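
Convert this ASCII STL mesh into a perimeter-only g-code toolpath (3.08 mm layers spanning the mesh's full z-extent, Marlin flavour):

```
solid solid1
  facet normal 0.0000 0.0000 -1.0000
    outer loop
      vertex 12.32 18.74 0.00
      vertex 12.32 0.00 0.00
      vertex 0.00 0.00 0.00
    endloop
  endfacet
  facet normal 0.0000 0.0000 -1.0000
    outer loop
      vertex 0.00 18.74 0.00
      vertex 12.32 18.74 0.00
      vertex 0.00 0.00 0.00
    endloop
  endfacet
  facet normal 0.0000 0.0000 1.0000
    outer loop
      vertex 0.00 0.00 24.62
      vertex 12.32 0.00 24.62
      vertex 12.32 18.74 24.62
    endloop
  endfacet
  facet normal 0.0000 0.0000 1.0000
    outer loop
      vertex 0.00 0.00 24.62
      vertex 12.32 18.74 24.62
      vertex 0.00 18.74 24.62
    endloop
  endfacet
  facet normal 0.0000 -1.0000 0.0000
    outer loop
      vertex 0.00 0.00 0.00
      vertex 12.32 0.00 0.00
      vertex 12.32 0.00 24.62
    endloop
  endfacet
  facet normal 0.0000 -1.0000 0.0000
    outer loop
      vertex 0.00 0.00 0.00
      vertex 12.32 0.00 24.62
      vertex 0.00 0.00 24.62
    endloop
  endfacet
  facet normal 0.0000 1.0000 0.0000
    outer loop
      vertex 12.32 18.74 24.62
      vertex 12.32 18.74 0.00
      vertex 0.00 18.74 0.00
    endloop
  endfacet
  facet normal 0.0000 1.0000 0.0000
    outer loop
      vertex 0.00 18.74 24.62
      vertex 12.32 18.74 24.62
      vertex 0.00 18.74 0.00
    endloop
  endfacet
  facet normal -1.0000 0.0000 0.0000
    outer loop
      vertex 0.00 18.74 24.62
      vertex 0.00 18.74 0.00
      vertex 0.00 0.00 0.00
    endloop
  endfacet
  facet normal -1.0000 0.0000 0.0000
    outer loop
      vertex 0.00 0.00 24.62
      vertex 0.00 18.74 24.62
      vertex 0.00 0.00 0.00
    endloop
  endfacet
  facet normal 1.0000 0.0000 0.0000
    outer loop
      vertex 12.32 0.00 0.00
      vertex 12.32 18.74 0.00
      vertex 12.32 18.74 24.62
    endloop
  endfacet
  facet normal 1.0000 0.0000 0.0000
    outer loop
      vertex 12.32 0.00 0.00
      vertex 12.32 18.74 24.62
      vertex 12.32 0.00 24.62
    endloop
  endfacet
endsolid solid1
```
; perimeter-only toolpath
G21 ; units = mm
G90 ; absolute positioning
G28 ; home
; layer 1
G0 Z3.08
G0 X0.00 Y0.00
G1 X12.32 Y0.00
G1 X12.32 Y18.74
G1 X0.00 Y18.74
G1 X0.00 Y0.00
; layer 2
G0 Z6.16
G0 X0.00 Y0.00
G1 X12.32 Y0.00
G1 X12.32 Y18.74
G1 X0.00 Y18.74
G1 X0.00 Y0.00
; layer 3
G0 Z9.23
G0 X0.00 Y0.00
G1 X12.32 Y0.00
G1 X12.32 Y18.74
G1 X0.00 Y18.74
G1 X0.00 Y0.00
; layer 4
G0 Z12.31
G0 X0.00 Y0.00
G1 X12.32 Y0.00
G1 X12.32 Y18.74
G1 X0.00 Y18.74
G1 X0.00 Y0.00
; layer 5
G0 Z15.39
G0 X0.00 Y0.00
G1 X12.32 Y0.00
G1 X12.32 Y18.74
G1 X0.00 Y18.74
G1 X0.00 Y0.00
; layer 6
G0 Z18.46
G0 X0.00 Y0.00
G1 X12.32 Y0.00
G1 X12.32 Y18.74
G1 X0.00 Y18.74
G1 X0.00 Y0.00
; layer 7
G0 Z21.54
G0 X0.00 Y0.00
G1 X12.32 Y0.00
G1 X12.32 Y18.74
G1 X0.00 Y18.74
G1 X0.00 Y0.00
; layer 8
G0 Z24.62
G0 X0.00 Y0.00
G1 X12.32 Y0.00
G1 X12.32 Y18.74
G1 X0.00 Y18.74
G1 X0.00 Y0.00
M2 ; end

The solid is a rectangular box, roughly 12.3 × 18.7 mm footprint and 24.6 mm tall. Slicing at Δz = 3.08 mm — 8 equal slices spanning the solid's height, so layer i sits at z = i·h/8 — gives 8 non-empty perimeters. Each is a 4-segment closed polygon; G0 lifts to the layer z and rapids to the start vertex, then G1 traces the edges.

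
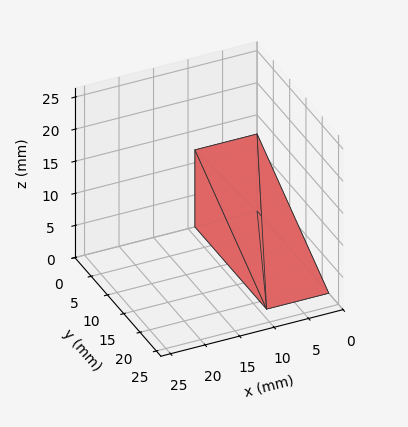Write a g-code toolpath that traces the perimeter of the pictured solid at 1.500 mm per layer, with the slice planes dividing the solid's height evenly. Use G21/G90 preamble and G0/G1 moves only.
Reading the render: the shape is a wedge (ramp): 9 × 22 mm base, rising to 12 mm along the y=0 edge and sloping linearly to z=0 at y=22 (dimensions read to the nearest mm from the axis ticks). For the g-code, the solid's height is divided into equal slices at the stated Δz and each level perimeter traced with G1 moves after a G0 lift.

; perimeter-only toolpath
G21 ; units = mm
G90 ; absolute positioning
G28 ; home
; layer 1
G0 Z1.500
G0 X0.000 Y0.000
G1 X9.000 Y0.000
G1 X9.000 Y19.250
G1 X0.000 Y19.250
G1 X0.000 Y0.000
; layer 2
G0 Z3.000
G0 X0.000 Y0.000
G1 X9.000 Y0.000
G1 X9.000 Y16.500
G1 X0.000 Y16.500
G1 X0.000 Y0.000
; layer 3
G0 Z4.500
G0 X0.000 Y0.000
G1 X9.000 Y0.000
G1 X9.000 Y13.750
G1 X0.000 Y13.750
G1 X0.000 Y0.000
; layer 4
G0 Z6.000
G0 X0.000 Y0.000
G1 X9.000 Y0.000
G1 X9.000 Y11.000
G1 X0.000 Y11.000
G1 X0.000 Y0.000
; layer 5
G0 Z7.500
G0 X0.000 Y0.000
G1 X9.000 Y0.000
G1 X9.000 Y8.250
G1 X0.000 Y8.250
G1 X0.000 Y0.000
; layer 6
G0 Z9.000
G0 X0.000 Y0.000
G1 X9.000 Y0.000
G1 X9.000 Y5.500
G1 X0.000 Y5.500
G1 X0.000 Y0.000
; layer 7
G0 Z10.500
G0 X0.000 Y0.000
G1 X9.000 Y0.000
G1 X9.000 Y2.750
G1 X0.000 Y2.750
G1 X0.000 Y0.000
M2 ; end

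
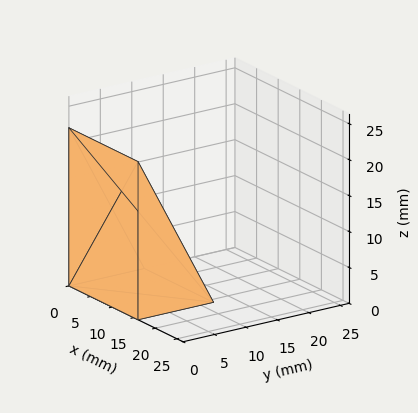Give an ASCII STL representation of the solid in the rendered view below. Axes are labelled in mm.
Reading the render: the shape is a wedge (ramp): 16 × 12 mm base, rising to 22 mm along the y=0 edge and sloping linearly to z=0 at y=12 (dimensions read to the nearest mm from the axis ticks). For the STL, each face is triangulated and given an outward normal.

solid part
  facet normal 0.0000 0.0000 -1.0000
    outer loop
      vertex 16.00 12.00 0.00
      vertex 16.00 0.00 0.00
      vertex 0.00 0.00 0.00
    endloop
  endfacet
  facet normal 0.0000 0.0000 -1.0000
    outer loop
      vertex 0.00 12.00 0.00
      vertex 16.00 12.00 0.00
      vertex 0.00 0.00 0.00
    endloop
  endfacet
  facet normal 0.0000 -1.0000 0.0000
    outer loop
      vertex 0.00 0.00 0.00
      vertex 16.00 0.00 0.00
      vertex 16.00 0.00 22.00
    endloop
  endfacet
  facet normal 0.0000 -1.0000 0.0000
    outer loop
      vertex 0.00 0.00 0.00
      vertex 16.00 0.00 22.00
      vertex 0.00 0.00 22.00
    endloop
  endfacet
  facet normal 0.0000 0.8779 0.4789
    outer loop
      vertex 0.00 0.00 22.00
      vertex 16.00 0.00 22.00
      vertex 16.00 12.00 0.00
    endloop
  endfacet
  facet normal 0.0000 0.8779 0.4789
    outer loop
      vertex 0.00 0.00 22.00
      vertex 16.00 12.00 0.00
      vertex 0.00 12.00 0.00
    endloop
  endfacet
  facet normal -1.0000 0.0000 0.0000
    outer loop
      vertex 0.00 0.00 22.00
      vertex 0.00 12.00 0.00
      vertex 0.00 0.00 0.00
    endloop
  endfacet
  facet normal 1.0000 0.0000 0.0000
    outer loop
      vertex 16.00 0.00 0.00
      vertex 16.00 12.00 0.00
      vertex 16.00 0.00 22.00
    endloop
  endfacet
endsolid part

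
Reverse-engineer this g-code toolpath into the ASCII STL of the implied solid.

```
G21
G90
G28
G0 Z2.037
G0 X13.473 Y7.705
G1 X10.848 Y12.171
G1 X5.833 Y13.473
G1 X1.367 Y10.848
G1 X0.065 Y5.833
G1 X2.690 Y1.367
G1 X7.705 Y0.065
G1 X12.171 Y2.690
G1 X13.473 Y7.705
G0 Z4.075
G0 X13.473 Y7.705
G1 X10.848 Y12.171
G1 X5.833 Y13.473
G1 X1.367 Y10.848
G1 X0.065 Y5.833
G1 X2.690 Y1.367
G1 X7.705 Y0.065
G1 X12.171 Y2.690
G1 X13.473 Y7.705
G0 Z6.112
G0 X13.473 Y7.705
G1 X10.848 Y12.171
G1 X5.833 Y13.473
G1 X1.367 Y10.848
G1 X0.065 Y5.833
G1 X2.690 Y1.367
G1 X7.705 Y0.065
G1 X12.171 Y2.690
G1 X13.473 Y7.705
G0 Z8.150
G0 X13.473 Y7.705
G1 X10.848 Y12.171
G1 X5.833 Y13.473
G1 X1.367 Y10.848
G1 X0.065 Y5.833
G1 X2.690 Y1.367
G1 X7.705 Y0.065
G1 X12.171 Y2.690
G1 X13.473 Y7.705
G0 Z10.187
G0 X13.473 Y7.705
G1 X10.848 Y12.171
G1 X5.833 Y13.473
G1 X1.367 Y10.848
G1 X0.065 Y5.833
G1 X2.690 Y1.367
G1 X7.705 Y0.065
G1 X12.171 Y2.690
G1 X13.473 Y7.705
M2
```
solid part
  facet normal 0.0000 0.0000 -1.0000
    outer loop
      vertex 5.833 13.473 0.000
      vertex 10.848 12.171 0.000
      vertex 13.473 7.705 0.000
    endloop
  endfacet
  facet normal 0.0000 0.0000 -1.0000
    outer loop
      vertex 1.367 10.848 0.000
      vertex 5.833 13.473 0.000
      vertex 13.473 7.705 0.000
    endloop
  endfacet
  facet normal 0.0000 0.0000 -1.0000
    outer loop
      vertex 0.065 5.833 0.000
      vertex 1.367 10.848 0.000
      vertex 13.473 7.705 0.000
    endloop
  endfacet
  facet normal 0.0000 0.0000 -1.0000
    outer loop
      vertex 2.690 1.367 0.000
      vertex 0.065 5.833 0.000
      vertex 13.473 7.705 0.000
    endloop
  endfacet
  facet normal 0.0000 0.0000 -1.0000
    outer loop
      vertex 7.705 0.065 0.000
      vertex 2.690 1.367 0.000
      vertex 13.473 7.705 0.000
    endloop
  endfacet
  facet normal 0.0000 0.0000 -1.0000
    outer loop
      vertex 12.171 2.690 0.000
      vertex 7.705 0.065 0.000
      vertex 13.473 7.705 0.000
    endloop
  endfacet
  facet normal 0.0000 0.0000 1.0000
    outer loop
      vertex 13.473 7.705 10.187
      vertex 10.848 12.171 10.187
      vertex 5.833 13.473 10.187
    endloop
  endfacet
  facet normal 0.0000 0.0000 1.0000
    outer loop
      vertex 13.473 7.705 10.187
      vertex 5.833 13.473 10.187
      vertex 1.367 10.848 10.187
    endloop
  endfacet
  facet normal 0.0000 0.0000 1.0000
    outer loop
      vertex 13.473 7.705 10.187
      vertex 1.367 10.848 10.187
      vertex 0.065 5.833 10.187
    endloop
  endfacet
  facet normal 0.0000 0.0000 1.0000
    outer loop
      vertex 13.473 7.705 10.187
      vertex 0.065 5.833 10.187
      vertex 2.690 1.367 10.187
    endloop
  endfacet
  facet normal 0.0000 0.0000 1.0000
    outer loop
      vertex 13.473 7.705 10.187
      vertex 2.690 1.367 10.187
      vertex 7.705 0.065 10.187
    endloop
  endfacet
  facet normal 0.0000 0.0000 1.0000
    outer loop
      vertex 13.473 7.705 10.187
      vertex 7.705 0.065 10.187
      vertex 12.171 2.690 10.187
    endloop
  endfacet
  facet normal 0.8621 0.5067 0.0000
    outer loop
      vertex 13.473 7.705 0.000
      vertex 10.848 12.171 0.000
      vertex 10.848 12.171 10.187
    endloop
  endfacet
  facet normal 0.8621 0.5067 0.0000
    outer loop
      vertex 13.473 7.705 0.000
      vertex 10.848 12.171 10.187
      vertex 13.473 7.705 10.187
    endloop
  endfacet
  facet normal 0.2513 0.9679 0.0000
    outer loop
      vertex 10.848 12.171 0.000
      vertex 5.833 13.473 0.000
      vertex 5.833 13.473 10.187
    endloop
  endfacet
  facet normal 0.2513 0.9679 0.0000
    outer loop
      vertex 10.848 12.171 0.000
      vertex 5.833 13.473 10.187
      vertex 10.848 12.171 10.187
    endloop
  endfacet
  facet normal -0.5067 0.8621 0.0000
    outer loop
      vertex 5.833 13.473 0.000
      vertex 1.367 10.848 0.000
      vertex 1.367 10.848 10.187
    endloop
  endfacet
  facet normal -0.5067 0.8621 0.0000
    outer loop
      vertex 5.833 13.473 0.000
      vertex 1.367 10.848 10.187
      vertex 5.833 13.473 10.187
    endloop
  endfacet
  facet normal -0.9679 0.2513 0.0000
    outer loop
      vertex 1.367 10.848 0.000
      vertex 0.065 5.833 0.000
      vertex 0.065 5.833 10.187
    endloop
  endfacet
  facet normal -0.9679 0.2513 0.0000
    outer loop
      vertex 1.367 10.848 0.000
      vertex 0.065 5.833 10.187
      vertex 1.367 10.848 10.187
    endloop
  endfacet
  facet normal -0.8621 -0.5067 0.0000
    outer loop
      vertex 0.065 5.833 0.000
      vertex 2.690 1.367 0.000
      vertex 2.690 1.367 10.187
    endloop
  endfacet
  facet normal -0.8621 -0.5067 0.0000
    outer loop
      vertex 0.065 5.833 0.000
      vertex 2.690 1.367 10.187
      vertex 0.065 5.833 10.187
    endloop
  endfacet
  facet normal -0.2513 -0.9679 0.0000
    outer loop
      vertex 2.690 1.367 0.000
      vertex 7.705 0.065 0.000
      vertex 7.705 0.065 10.187
    endloop
  endfacet
  facet normal -0.2513 -0.9679 0.0000
    outer loop
      vertex 2.690 1.367 0.000
      vertex 7.705 0.065 10.187
      vertex 2.690 1.367 10.187
    endloop
  endfacet
  facet normal 0.5067 -0.8621 0.0000
    outer loop
      vertex 7.705 0.065 0.000
      vertex 12.171 2.690 0.000
      vertex 12.171 2.690 10.187
    endloop
  endfacet
  facet normal 0.5067 -0.8621 0.0000
    outer loop
      vertex 7.705 0.065 0.000
      vertex 12.171 2.690 10.187
      vertex 7.705 0.065 10.187
    endloop
  endfacet
  facet normal 0.9679 -0.2513 0.0000
    outer loop
      vertex 12.171 2.690 0.000
      vertex 13.473 7.705 0.000
      vertex 13.473 7.705 10.187
    endloop
  endfacet
  facet normal 0.9679 -0.2513 0.0000
    outer loop
      vertex 12.171 2.690 0.000
      vertex 13.473 7.705 10.187
      vertex 12.171 2.690 10.187
    endloop
  endfacet
endsolid part

The G0 Z moves step by Δz≈2.037 mm. Every layer's G1 loop is the same polygon, so the solid is a straight extrusion of it from z=0 to z≈10.2. Closing with flat bottom and top caps and triangulating gives 28 facets — a regular 8-sided prism (a cylinder approximated with 8 flat sides), circumscribed radius ≈ 6.77 mm, height ≈ 10.2 mm.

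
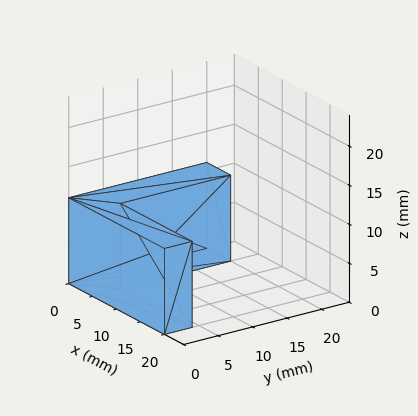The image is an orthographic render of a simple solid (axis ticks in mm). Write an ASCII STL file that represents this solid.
Reading the render: the shape is an L-shaped prism: outer 20 × 20 mm, arm thicknesses ≈ 4 mm (horizontal) and 5 mm (vertical), extruded 11 mm in z (dimensions read to the nearest mm from the axis ticks). For the STL, each face is triangulated and given an outward normal.

solid part
  facet normal 0.0000 0.0000 -1.0000
    outer loop
      vertex 20.0 4.0 0.0
      vertex 20.0 0.0 0.0
      vertex 0.0 0.0 0.0
    endloop
  endfacet
  facet normal 0.0000 0.0000 -1.0000
    outer loop
      vertex 5.0 4.0 0.0
      vertex 20.0 4.0 0.0
      vertex 0.0 0.0 0.0
    endloop
  endfacet
  facet normal 0.0000 0.0000 -1.0000
    outer loop
      vertex 5.0 20.0 0.0
      vertex 5.0 4.0 0.0
      vertex 0.0 0.0 0.0
    endloop
  endfacet
  facet normal 0.0000 0.0000 -1.0000
    outer loop
      vertex 0.0 20.0 0.0
      vertex 5.0 20.0 0.0
      vertex 0.0 0.0 0.0
    endloop
  endfacet
  facet normal 0.0000 0.0000 1.0000
    outer loop
      vertex 0.0 0.0 11.0
      vertex 20.0 0.0 11.0
      vertex 20.0 4.0 11.0
    endloop
  endfacet
  facet normal 0.0000 0.0000 1.0000
    outer loop
      vertex 0.0 0.0 11.0
      vertex 20.0 4.0 11.0
      vertex 5.0 4.0 11.0
    endloop
  endfacet
  facet normal 0.0000 0.0000 1.0000
    outer loop
      vertex 0.0 0.0 11.0
      vertex 5.0 4.0 11.0
      vertex 5.0 20.0 11.0
    endloop
  endfacet
  facet normal 0.0000 0.0000 1.0000
    outer loop
      vertex 0.0 0.0 11.0
      vertex 5.0 20.0 11.0
      vertex 0.0 20.0 11.0
    endloop
  endfacet
  facet normal 0.0000 -1.0000 0.0000
    outer loop
      vertex 0.0 0.0 0.0
      vertex 20.0 0.0 0.0
      vertex 20.0 0.0 11.0
    endloop
  endfacet
  facet normal 0.0000 -1.0000 0.0000
    outer loop
      vertex 0.0 0.0 0.0
      vertex 20.0 0.0 11.0
      vertex 0.0 0.0 11.0
    endloop
  endfacet
  facet normal 1.0000 0.0000 0.0000
    outer loop
      vertex 20.0 0.0 0.0
      vertex 20.0 4.0 0.0
      vertex 20.0 4.0 11.0
    endloop
  endfacet
  facet normal 1.0000 0.0000 0.0000
    outer loop
      vertex 20.0 0.0 0.0
      vertex 20.0 4.0 11.0
      vertex 20.0 0.0 11.0
    endloop
  endfacet
  facet normal 0.0000 1.0000 0.0000
    outer loop
      vertex 20.0 4.0 0.0
      vertex 5.0 4.0 0.0
      vertex 5.0 4.0 11.0
    endloop
  endfacet
  facet normal 0.0000 1.0000 0.0000
    outer loop
      vertex 20.0 4.0 0.0
      vertex 5.0 4.0 11.0
      vertex 20.0 4.0 11.0
    endloop
  endfacet
  facet normal 1.0000 0.0000 0.0000
    outer loop
      vertex 5.0 4.0 0.0
      vertex 5.0 20.0 0.0
      vertex 5.0 20.0 11.0
    endloop
  endfacet
  facet normal 1.0000 0.0000 0.0000
    outer loop
      vertex 5.0 4.0 0.0
      vertex 5.0 20.0 11.0
      vertex 5.0 4.0 11.0
    endloop
  endfacet
  facet normal 0.0000 1.0000 0.0000
    outer loop
      vertex 5.0 20.0 0.0
      vertex 0.0 20.0 0.0
      vertex 0.0 20.0 11.0
    endloop
  endfacet
  facet normal 0.0000 1.0000 0.0000
    outer loop
      vertex 5.0 20.0 0.0
      vertex 0.0 20.0 11.0
      vertex 5.0 20.0 11.0
    endloop
  endfacet
  facet normal -1.0000 0.0000 0.0000
    outer loop
      vertex 0.0 20.0 0.0
      vertex 0.0 0.0 0.0
      vertex 0.0 0.0 11.0
    endloop
  endfacet
  facet normal -1.0000 0.0000 0.0000
    outer loop
      vertex 0.0 20.0 0.0
      vertex 0.0 0.0 11.0
      vertex 0.0 20.0 11.0
    endloop
  endfacet
endsolid part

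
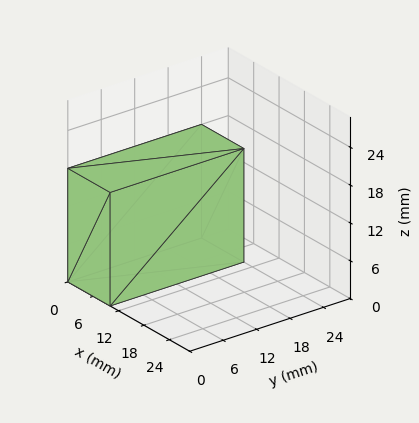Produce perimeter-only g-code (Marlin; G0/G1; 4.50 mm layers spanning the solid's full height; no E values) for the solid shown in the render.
Reading the render: the shape is a rectangular box, roughly 10 × 24 mm footprint and 18 mm tall (dimensions read to the nearest mm from the axis ticks). For the g-code, the solid's height is divided into equal slices at the stated Δz and each level perimeter traced with G1 moves after a G0 lift.

; perimeter-only toolpath
G21 ; units = mm
G90 ; absolute positioning
G28 ; home
; layer 1
G0 Z4.50
G0 X0.00 Y0.00
G1 X10.00 Y0.00
G1 X10.00 Y24.00
G1 X0.00 Y24.00
G1 X0.00 Y0.00
; layer 2
G0 Z9.00
G0 X0.00 Y0.00
G1 X10.00 Y0.00
G1 X10.00 Y24.00
G1 X0.00 Y24.00
G1 X0.00 Y0.00
; layer 3
G0 Z13.50
G0 X0.00 Y0.00
G1 X10.00 Y0.00
G1 X10.00 Y24.00
G1 X0.00 Y24.00
G1 X0.00 Y0.00
; layer 4
G0 Z18.00
G0 X0.00 Y0.00
G1 X10.00 Y0.00
G1 X10.00 Y24.00
G1 X0.00 Y24.00
G1 X0.00 Y0.00
M2 ; end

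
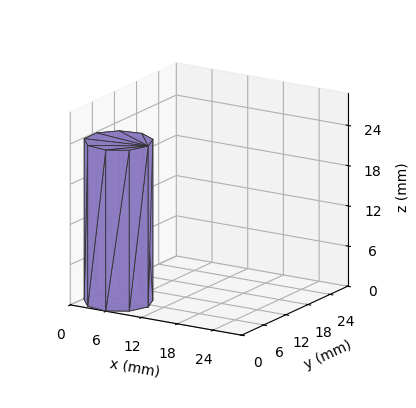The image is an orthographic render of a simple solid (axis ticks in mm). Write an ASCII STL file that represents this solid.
Reading the render: the shape is a regular 9-sided prism (a cylinder approximated with 9 flat sides), circumscribed radius ≈ 5 mm, height ≈ 24 mm (dimensions read to the nearest mm from the axis ticks). For the STL, each face is triangulated and given an outward normal.

solid part
  facet normal 0.0000 0.0000 -1.0000
    outer loop
      vertex 5.9 9.9 0.0
      vertex 8.8 8.2 0.0
      vertex 10.0 5.0 0.0
    endloop
  endfacet
  facet normal 0.0000 0.0000 -1.0000
    outer loop
      vertex 2.5 9.3 0.0
      vertex 5.9 9.9 0.0
      vertex 10.0 5.0 0.0
    endloop
  endfacet
  facet normal 0.0000 0.0000 -1.0000
    outer loop
      vertex 0.3 6.7 0.0
      vertex 2.5 9.3 0.0
      vertex 10.0 5.0 0.0
    endloop
  endfacet
  facet normal 0.0000 0.0000 -1.0000
    outer loop
      vertex 0.3 3.3 0.0
      vertex 0.3 6.7 0.0
      vertex 10.0 5.0 0.0
    endloop
  endfacet
  facet normal 0.0000 0.0000 -1.0000
    outer loop
      vertex 2.5 0.7 0.0
      vertex 0.3 3.3 0.0
      vertex 10.0 5.0 0.0
    endloop
  endfacet
  facet normal 0.0000 0.0000 -1.0000
    outer loop
      vertex 5.9 0.1 0.0
      vertex 2.5 0.7 0.0
      vertex 10.0 5.0 0.0
    endloop
  endfacet
  facet normal 0.0000 0.0000 -1.0000
    outer loop
      vertex 8.8 1.8 0.0
      vertex 5.9 0.1 0.0
      vertex 10.0 5.0 0.0
    endloop
  endfacet
  facet normal 0.0000 0.0000 1.0000
    outer loop
      vertex 10.0 5.0 24.0
      vertex 8.8 8.2 24.0
      vertex 5.9 9.9 24.0
    endloop
  endfacet
  facet normal 0.0000 0.0000 1.0000
    outer loop
      vertex 10.0 5.0 24.0
      vertex 5.9 9.9 24.0
      vertex 2.5 9.3 24.0
    endloop
  endfacet
  facet normal 0.0000 0.0000 1.0000
    outer loop
      vertex 10.0 5.0 24.0
      vertex 2.5 9.3 24.0
      vertex 0.3 6.7 24.0
    endloop
  endfacet
  facet normal 0.0000 0.0000 1.0000
    outer loop
      vertex 10.0 5.0 24.0
      vertex 0.3 6.7 24.0
      vertex 0.3 3.3 24.0
    endloop
  endfacet
  facet normal 0.0000 0.0000 1.0000
    outer loop
      vertex 10.0 5.0 24.0
      vertex 0.3 3.3 24.0
      vertex 2.5 0.7 24.0
    endloop
  endfacet
  facet normal 0.0000 0.0000 1.0000
    outer loop
      vertex 10.0 5.0 24.0
      vertex 2.5 0.7 24.0
      vertex 5.9 0.1 24.0
    endloop
  endfacet
  facet normal 0.0000 0.0000 1.0000
    outer loop
      vertex 10.0 5.0 24.0
      vertex 5.9 0.1 24.0
      vertex 8.8 1.8 24.0
    endloop
  endfacet
  facet normal 0.9363 0.3511 0.0000
    outer loop
      vertex 10.0 5.0 0.0
      vertex 8.8 8.2 0.0
      vertex 8.8 8.2 24.0
    endloop
  endfacet
  facet normal 0.9363 0.3511 0.0000
    outer loop
      vertex 10.0 5.0 0.0
      vertex 8.8 8.2 24.0
      vertex 10.0 5.0 24.0
    endloop
  endfacet
  facet normal 0.5057 0.8627 0.0000
    outer loop
      vertex 8.8 8.2 0.0
      vertex 5.9 9.9 0.0
      vertex 5.9 9.9 24.0
    endloop
  endfacet
  facet normal 0.5057 0.8627 0.0000
    outer loop
      vertex 8.8 8.2 0.0
      vertex 5.9 9.9 24.0
      vertex 8.8 8.2 24.0
    endloop
  endfacet
  facet normal -0.1738 0.9848 0.0000
    outer loop
      vertex 5.9 9.9 0.0
      vertex 2.5 9.3 0.0
      vertex 2.5 9.3 24.0
    endloop
  endfacet
  facet normal -0.1738 0.9848 0.0000
    outer loop
      vertex 5.9 9.9 0.0
      vertex 2.5 9.3 24.0
      vertex 5.9 9.9 24.0
    endloop
  endfacet
  facet normal -0.7634 0.6459 0.0000
    outer loop
      vertex 2.5 9.3 0.0
      vertex 0.3 6.7 0.0
      vertex 0.3 6.7 24.0
    endloop
  endfacet
  facet normal -0.7634 0.6459 0.0000
    outer loop
      vertex 2.5 9.3 0.0
      vertex 0.3 6.7 24.0
      vertex 2.5 9.3 24.0
    endloop
  endfacet
  facet normal -1.0000 0.0000 0.0000
    outer loop
      vertex 0.3 6.7 0.0
      vertex 0.3 3.3 0.0
      vertex 0.3 3.3 24.0
    endloop
  endfacet
  facet normal -1.0000 0.0000 0.0000
    outer loop
      vertex 0.3 6.7 0.0
      vertex 0.3 3.3 24.0
      vertex 0.3 6.7 24.0
    endloop
  endfacet
  facet normal -0.7634 -0.6459 0.0000
    outer loop
      vertex 0.3 3.3 0.0
      vertex 2.5 0.7 0.0
      vertex 2.5 0.7 24.0
    endloop
  endfacet
  facet normal -0.7634 -0.6459 0.0000
    outer loop
      vertex 0.3 3.3 0.0
      vertex 2.5 0.7 24.0
      vertex 0.3 3.3 24.0
    endloop
  endfacet
  facet normal -0.1738 -0.9848 0.0000
    outer loop
      vertex 2.5 0.7 0.0
      vertex 5.9 0.1 0.0
      vertex 5.9 0.1 24.0
    endloop
  endfacet
  facet normal -0.1738 -0.9848 0.0000
    outer loop
      vertex 2.5 0.7 0.0
      vertex 5.9 0.1 24.0
      vertex 2.5 0.7 24.0
    endloop
  endfacet
  facet normal 0.5057 -0.8627 0.0000
    outer loop
      vertex 5.9 0.1 0.0
      vertex 8.8 1.8 0.0
      vertex 8.8 1.8 24.0
    endloop
  endfacet
  facet normal 0.5057 -0.8627 0.0000
    outer loop
      vertex 5.9 0.1 0.0
      vertex 8.8 1.8 24.0
      vertex 5.9 0.1 24.0
    endloop
  endfacet
  facet normal 0.9363 -0.3511 0.0000
    outer loop
      vertex 8.8 1.8 0.0
      vertex 10.0 5.0 0.0
      vertex 10.0 5.0 24.0
    endloop
  endfacet
  facet normal 0.9363 -0.3511 0.0000
    outer loop
      vertex 8.8 1.8 0.0
      vertex 10.0 5.0 24.0
      vertex 8.8 1.8 24.0
    endloop
  endfacet
endsolid part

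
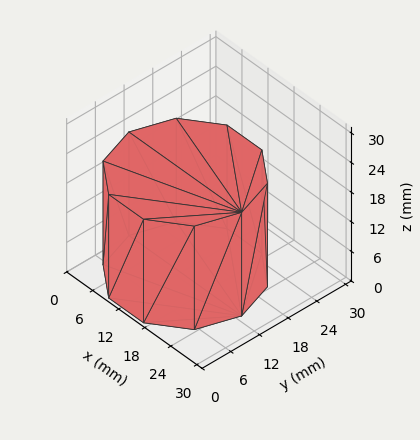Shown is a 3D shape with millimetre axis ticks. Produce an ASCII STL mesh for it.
Reading the render: the shape is a regular 10-sided prism (a cylinder approximated with 10 flat sides), circumscribed radius ≈ 13 mm, height ≈ 21 mm (dimensions read to the nearest mm from the axis ticks). For the STL, each face is triangulated and given an outward normal.

solid part
  facet normal 0.0000 0.0000 -1.0000
    outer loop
      vertex 17.017 25.364 0.000
      vertex 23.517 20.641 0.000
      vertex 26.000 13.000 0.000
    endloop
  endfacet
  facet normal 0.0000 0.0000 -1.0000
    outer loop
      vertex 8.983 25.364 0.000
      vertex 17.017 25.364 0.000
      vertex 26.000 13.000 0.000
    endloop
  endfacet
  facet normal 0.0000 0.0000 -1.0000
    outer loop
      vertex 2.483 20.641 0.000
      vertex 8.983 25.364 0.000
      vertex 26.000 13.000 0.000
    endloop
  endfacet
  facet normal 0.0000 0.0000 -1.0000
    outer loop
      vertex 0.000 13.000 0.000
      vertex 2.483 20.641 0.000
      vertex 26.000 13.000 0.000
    endloop
  endfacet
  facet normal 0.0000 0.0000 -1.0000
    outer loop
      vertex 2.483 5.359 0.000
      vertex 0.000 13.000 0.000
      vertex 26.000 13.000 0.000
    endloop
  endfacet
  facet normal 0.0000 0.0000 -1.0000
    outer loop
      vertex 8.983 0.636 0.000
      vertex 2.483 5.359 0.000
      vertex 26.000 13.000 0.000
    endloop
  endfacet
  facet normal 0.0000 0.0000 -1.0000
    outer loop
      vertex 17.017 0.636 0.000
      vertex 8.983 0.636 0.000
      vertex 26.000 13.000 0.000
    endloop
  endfacet
  facet normal 0.0000 0.0000 -1.0000
    outer loop
      vertex 23.517 5.359 0.000
      vertex 17.017 0.636 0.000
      vertex 26.000 13.000 0.000
    endloop
  endfacet
  facet normal 0.0000 0.0000 1.0000
    outer loop
      vertex 26.000 13.000 21.000
      vertex 23.517 20.641 21.000
      vertex 17.017 25.364 21.000
    endloop
  endfacet
  facet normal 0.0000 0.0000 1.0000
    outer loop
      vertex 26.000 13.000 21.000
      vertex 17.017 25.364 21.000
      vertex 8.983 25.364 21.000
    endloop
  endfacet
  facet normal 0.0000 0.0000 1.0000
    outer loop
      vertex 26.000 13.000 21.000
      vertex 8.983 25.364 21.000
      vertex 2.483 20.641 21.000
    endloop
  endfacet
  facet normal 0.0000 0.0000 1.0000
    outer loop
      vertex 26.000 13.000 21.000
      vertex 2.483 20.641 21.000
      vertex 0.000 13.000 21.000
    endloop
  endfacet
  facet normal 0.0000 0.0000 1.0000
    outer loop
      vertex 26.000 13.000 21.000
      vertex 0.000 13.000 21.000
      vertex 2.483 5.359 21.000
    endloop
  endfacet
  facet normal 0.0000 0.0000 1.0000
    outer loop
      vertex 26.000 13.000 21.000
      vertex 2.483 5.359 21.000
      vertex 8.983 0.636 21.000
    endloop
  endfacet
  facet normal 0.0000 0.0000 1.0000
    outer loop
      vertex 26.000 13.000 21.000
      vertex 8.983 0.636 21.000
      vertex 17.017 0.636 21.000
    endloop
  endfacet
  facet normal 0.0000 0.0000 1.0000
    outer loop
      vertex 26.000 13.000 21.000
      vertex 17.017 0.636 21.000
      vertex 23.517 5.359 21.000
    endloop
  endfacet
  facet normal 0.9510 0.3090 0.0000
    outer loop
      vertex 26.000 13.000 0.000
      vertex 23.517 20.641 0.000
      vertex 23.517 20.641 21.000
    endloop
  endfacet
  facet normal 0.9510 0.3090 0.0000
    outer loop
      vertex 26.000 13.000 0.000
      vertex 23.517 20.641 21.000
      vertex 26.000 13.000 21.000
    endloop
  endfacet
  facet normal 0.5878 0.8090 0.0000
    outer loop
      vertex 23.517 20.641 0.000
      vertex 17.017 25.364 0.000
      vertex 17.017 25.364 21.000
    endloop
  endfacet
  facet normal 0.5878 0.8090 0.0000
    outer loop
      vertex 23.517 20.641 0.000
      vertex 17.017 25.364 21.000
      vertex 23.517 20.641 21.000
    endloop
  endfacet
  facet normal 0.0000 1.0000 0.0000
    outer loop
      vertex 17.017 25.364 0.000
      vertex 8.983 25.364 0.000
      vertex 8.983 25.364 21.000
    endloop
  endfacet
  facet normal 0.0000 1.0000 0.0000
    outer loop
      vertex 17.017 25.364 0.000
      vertex 8.983 25.364 21.000
      vertex 17.017 25.364 21.000
    endloop
  endfacet
  facet normal -0.5878 0.8090 0.0000
    outer loop
      vertex 8.983 25.364 0.000
      vertex 2.483 20.641 0.000
      vertex 2.483 20.641 21.000
    endloop
  endfacet
  facet normal -0.5878 0.8090 0.0000
    outer loop
      vertex 8.983 25.364 0.000
      vertex 2.483 20.641 21.000
      vertex 8.983 25.364 21.000
    endloop
  endfacet
  facet normal -0.9510 0.3090 0.0000
    outer loop
      vertex 2.483 20.641 0.000
      vertex 0.000 13.000 0.000
      vertex 0.000 13.000 21.000
    endloop
  endfacet
  facet normal -0.9510 0.3090 0.0000
    outer loop
      vertex 2.483 20.641 0.000
      vertex 0.000 13.000 21.000
      vertex 2.483 20.641 21.000
    endloop
  endfacet
  facet normal -0.9510 -0.3090 0.0000
    outer loop
      vertex 0.000 13.000 0.000
      vertex 2.483 5.359 0.000
      vertex 2.483 5.359 21.000
    endloop
  endfacet
  facet normal -0.9510 -0.3090 0.0000
    outer loop
      vertex 0.000 13.000 0.000
      vertex 2.483 5.359 21.000
      vertex 0.000 13.000 21.000
    endloop
  endfacet
  facet normal -0.5878 -0.8090 0.0000
    outer loop
      vertex 2.483 5.359 0.000
      vertex 8.983 0.636 0.000
      vertex 8.983 0.636 21.000
    endloop
  endfacet
  facet normal -0.5878 -0.8090 0.0000
    outer loop
      vertex 2.483 5.359 0.000
      vertex 8.983 0.636 21.000
      vertex 2.483 5.359 21.000
    endloop
  endfacet
  facet normal 0.0000 -1.0000 0.0000
    outer loop
      vertex 8.983 0.636 0.000
      vertex 17.017 0.636 0.000
      vertex 17.017 0.636 21.000
    endloop
  endfacet
  facet normal 0.0000 -1.0000 0.0000
    outer loop
      vertex 8.983 0.636 0.000
      vertex 17.017 0.636 21.000
      vertex 8.983 0.636 21.000
    endloop
  endfacet
  facet normal 0.5878 -0.8090 0.0000
    outer loop
      vertex 17.017 0.636 0.000
      vertex 23.517 5.359 0.000
      vertex 23.517 5.359 21.000
    endloop
  endfacet
  facet normal 0.5878 -0.8090 0.0000
    outer loop
      vertex 17.017 0.636 0.000
      vertex 23.517 5.359 21.000
      vertex 17.017 0.636 21.000
    endloop
  endfacet
  facet normal 0.9510 -0.3090 0.0000
    outer loop
      vertex 23.517 5.359 0.000
      vertex 26.000 13.000 0.000
      vertex 26.000 13.000 21.000
    endloop
  endfacet
  facet normal 0.9510 -0.3090 0.0000
    outer loop
      vertex 23.517 5.359 0.000
      vertex 26.000 13.000 21.000
      vertex 23.517 5.359 21.000
    endloop
  endfacet
endsolid part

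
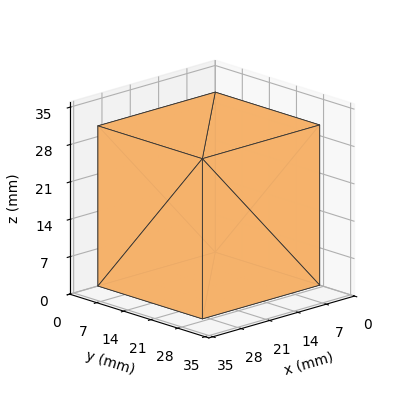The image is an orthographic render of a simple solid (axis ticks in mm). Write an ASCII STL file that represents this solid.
Reading the render: the shape is a rectangular box, roughly 29 × 27 mm footprint and 30 mm tall (dimensions read to the nearest mm from the axis ticks). For the STL, each face is triangulated and given an outward normal.

solid part
  facet normal 0.0000 0.0000 -1.0000
    outer loop
      vertex 29.00 27.00 0.00
      vertex 29.00 0.00 0.00
      vertex 0.00 0.00 0.00
    endloop
  endfacet
  facet normal 0.0000 0.0000 -1.0000
    outer loop
      vertex 0.00 27.00 0.00
      vertex 29.00 27.00 0.00
      vertex 0.00 0.00 0.00
    endloop
  endfacet
  facet normal 0.0000 0.0000 1.0000
    outer loop
      vertex 0.00 0.00 30.00
      vertex 29.00 0.00 30.00
      vertex 29.00 27.00 30.00
    endloop
  endfacet
  facet normal 0.0000 0.0000 1.0000
    outer loop
      vertex 0.00 0.00 30.00
      vertex 29.00 27.00 30.00
      vertex 0.00 27.00 30.00
    endloop
  endfacet
  facet normal 0.0000 -1.0000 0.0000
    outer loop
      vertex 0.00 0.00 0.00
      vertex 29.00 0.00 0.00
      vertex 29.00 0.00 30.00
    endloop
  endfacet
  facet normal 0.0000 -1.0000 0.0000
    outer loop
      vertex 0.00 0.00 0.00
      vertex 29.00 0.00 30.00
      vertex 0.00 0.00 30.00
    endloop
  endfacet
  facet normal 0.0000 1.0000 0.0000
    outer loop
      vertex 29.00 27.00 30.00
      vertex 29.00 27.00 0.00
      vertex 0.00 27.00 0.00
    endloop
  endfacet
  facet normal 0.0000 1.0000 0.0000
    outer loop
      vertex 0.00 27.00 30.00
      vertex 29.00 27.00 30.00
      vertex 0.00 27.00 0.00
    endloop
  endfacet
  facet normal -1.0000 0.0000 0.0000
    outer loop
      vertex 0.00 27.00 30.00
      vertex 0.00 27.00 0.00
      vertex 0.00 0.00 0.00
    endloop
  endfacet
  facet normal -1.0000 0.0000 0.0000
    outer loop
      vertex 0.00 0.00 30.00
      vertex 0.00 27.00 30.00
      vertex 0.00 0.00 0.00
    endloop
  endfacet
  facet normal 1.0000 0.0000 0.0000
    outer loop
      vertex 29.00 0.00 0.00
      vertex 29.00 27.00 0.00
      vertex 29.00 27.00 30.00
    endloop
  endfacet
  facet normal 1.0000 0.0000 0.0000
    outer loop
      vertex 29.00 0.00 0.00
      vertex 29.00 27.00 30.00
      vertex 29.00 0.00 30.00
    endloop
  endfacet
endsolid part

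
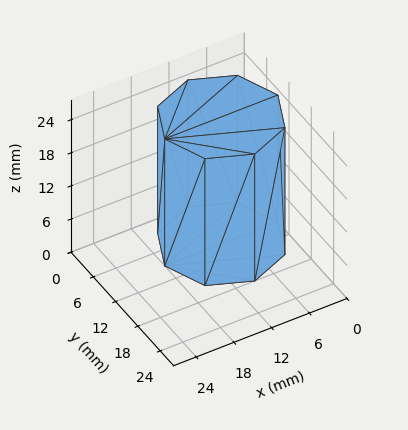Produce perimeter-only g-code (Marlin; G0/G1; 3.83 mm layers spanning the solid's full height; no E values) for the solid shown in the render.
Reading the render: the shape is a regular 8-sided prism (a cylinder approximated with 8 flat sides), circumscribed radius ≈ 9 mm, height ≈ 23 mm (dimensions read to the nearest mm from the axis ticks). For the g-code, the solid's height is divided into equal slices at the stated Δz and each level perimeter traced with G1 moves after a G0 lift.

; perimeter-only toolpath
G21 ; units = mm
G90 ; absolute positioning
G28 ; home
; layer 1
G0 Z3.83
G0 X18.00 Y9.00
G1 X15.36 Y15.36
G1 X9.00 Y18.00
G1 X2.64 Y15.36
G1 X0.00 Y9.00
G1 X2.64 Y2.64
G1 X9.00 Y0.00
G1 X15.36 Y2.64
G1 X18.00 Y9.00
; layer 2
G0 Z7.67
G0 X18.00 Y9.00
G1 X15.36 Y15.36
G1 X9.00 Y18.00
G1 X2.64 Y15.36
G1 X0.00 Y9.00
G1 X2.64 Y2.64
G1 X9.00 Y0.00
G1 X15.36 Y2.64
G1 X18.00 Y9.00
; layer 3
G0 Z11.50
G0 X18.00 Y9.00
G1 X15.36 Y15.36
G1 X9.00 Y18.00
G1 X2.64 Y15.36
G1 X0.00 Y9.00
G1 X2.64 Y2.64
G1 X9.00 Y0.00
G1 X15.36 Y2.64
G1 X18.00 Y9.00
; layer 4
G0 Z15.33
G0 X18.00 Y9.00
G1 X15.36 Y15.36
G1 X9.00 Y18.00
G1 X2.64 Y15.36
G1 X0.00 Y9.00
G1 X2.64 Y2.64
G1 X9.00 Y0.00
G1 X15.36 Y2.64
G1 X18.00 Y9.00
; layer 5
G0 Z19.17
G0 X18.00 Y9.00
G1 X15.36 Y15.36
G1 X9.00 Y18.00
G1 X2.64 Y15.36
G1 X0.00 Y9.00
G1 X2.64 Y2.64
G1 X9.00 Y0.00
G1 X15.36 Y2.64
G1 X18.00 Y9.00
; layer 6
G0 Z23.00
G0 X18.00 Y9.00
G1 X15.36 Y15.36
G1 X9.00 Y18.00
G1 X2.64 Y15.36
G1 X0.00 Y9.00
G1 X2.64 Y2.64
G1 X9.00 Y0.00
G1 X15.36 Y2.64
G1 X18.00 Y9.00
M2 ; end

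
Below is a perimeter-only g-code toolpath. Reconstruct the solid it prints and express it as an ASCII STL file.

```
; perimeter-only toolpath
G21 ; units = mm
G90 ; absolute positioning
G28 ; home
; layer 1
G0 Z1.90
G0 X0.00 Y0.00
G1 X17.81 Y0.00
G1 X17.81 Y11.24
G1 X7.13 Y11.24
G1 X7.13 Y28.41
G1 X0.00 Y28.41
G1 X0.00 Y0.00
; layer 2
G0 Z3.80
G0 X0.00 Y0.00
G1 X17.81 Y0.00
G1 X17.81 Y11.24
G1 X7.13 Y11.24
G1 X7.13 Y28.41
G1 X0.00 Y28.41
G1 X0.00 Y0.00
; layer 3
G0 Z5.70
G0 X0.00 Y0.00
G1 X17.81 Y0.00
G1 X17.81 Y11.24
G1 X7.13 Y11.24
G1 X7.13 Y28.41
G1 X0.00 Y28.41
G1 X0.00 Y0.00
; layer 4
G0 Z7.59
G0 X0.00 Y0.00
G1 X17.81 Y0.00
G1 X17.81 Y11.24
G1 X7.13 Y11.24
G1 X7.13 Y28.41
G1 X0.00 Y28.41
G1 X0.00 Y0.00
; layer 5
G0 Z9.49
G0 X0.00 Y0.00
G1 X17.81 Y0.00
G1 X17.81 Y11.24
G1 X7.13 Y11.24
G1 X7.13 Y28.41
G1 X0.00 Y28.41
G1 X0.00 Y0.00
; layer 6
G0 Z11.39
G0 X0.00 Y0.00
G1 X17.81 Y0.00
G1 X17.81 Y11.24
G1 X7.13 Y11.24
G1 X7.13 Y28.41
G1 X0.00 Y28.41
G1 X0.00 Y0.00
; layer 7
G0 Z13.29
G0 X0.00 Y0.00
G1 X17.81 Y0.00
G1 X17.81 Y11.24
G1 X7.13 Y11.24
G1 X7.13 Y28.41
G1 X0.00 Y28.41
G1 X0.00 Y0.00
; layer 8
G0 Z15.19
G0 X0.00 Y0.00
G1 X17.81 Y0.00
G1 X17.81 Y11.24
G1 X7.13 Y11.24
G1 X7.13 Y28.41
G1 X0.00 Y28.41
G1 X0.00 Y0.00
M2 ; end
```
solid part
  facet normal 0.0000 0.0000 -1.0000
    outer loop
      vertex 17.81 11.24 0.00
      vertex 17.81 0.00 0.00
      vertex 0.00 0.00 0.00
    endloop
  endfacet
  facet normal 0.0000 0.0000 -1.0000
    outer loop
      vertex 7.13 11.24 0.00
      vertex 17.81 11.24 0.00
      vertex 0.00 0.00 0.00
    endloop
  endfacet
  facet normal 0.0000 0.0000 -1.0000
    outer loop
      vertex 7.13 28.41 0.00
      vertex 7.13 11.24 0.00
      vertex 0.00 0.00 0.00
    endloop
  endfacet
  facet normal 0.0000 0.0000 -1.0000
    outer loop
      vertex 0.00 28.41 0.00
      vertex 7.13 28.41 0.00
      vertex 0.00 0.00 0.00
    endloop
  endfacet
  facet normal 0.0000 0.0000 1.0000
    outer loop
      vertex 0.00 0.00 15.19
      vertex 17.81 0.00 15.19
      vertex 17.81 11.24 15.19
    endloop
  endfacet
  facet normal 0.0000 0.0000 1.0000
    outer loop
      vertex 0.00 0.00 15.19
      vertex 17.81 11.24 15.19
      vertex 7.13 11.24 15.19
    endloop
  endfacet
  facet normal 0.0000 0.0000 1.0000
    outer loop
      vertex 0.00 0.00 15.19
      vertex 7.13 11.24 15.19
      vertex 7.13 28.41 15.19
    endloop
  endfacet
  facet normal 0.0000 0.0000 1.0000
    outer loop
      vertex 0.00 0.00 15.19
      vertex 7.13 28.41 15.19
      vertex 0.00 28.41 15.19
    endloop
  endfacet
  facet normal 0.0000 -1.0000 0.0000
    outer loop
      vertex 0.00 0.00 0.00
      vertex 17.81 0.00 0.00
      vertex 17.81 0.00 15.19
    endloop
  endfacet
  facet normal 0.0000 -1.0000 0.0000
    outer loop
      vertex 0.00 0.00 0.00
      vertex 17.81 0.00 15.19
      vertex 0.00 0.00 15.19
    endloop
  endfacet
  facet normal 1.0000 0.0000 0.0000
    outer loop
      vertex 17.81 0.00 0.00
      vertex 17.81 11.24 0.00
      vertex 17.81 11.24 15.19
    endloop
  endfacet
  facet normal 1.0000 0.0000 0.0000
    outer loop
      vertex 17.81 0.00 0.00
      vertex 17.81 11.24 15.19
      vertex 17.81 0.00 15.19
    endloop
  endfacet
  facet normal 0.0000 1.0000 0.0000
    outer loop
      vertex 17.81 11.24 0.00
      vertex 7.13 11.24 0.00
      vertex 7.13 11.24 15.19
    endloop
  endfacet
  facet normal 0.0000 1.0000 0.0000
    outer loop
      vertex 17.81 11.24 0.00
      vertex 7.13 11.24 15.19
      vertex 17.81 11.24 15.19
    endloop
  endfacet
  facet normal 1.0000 0.0000 0.0000
    outer loop
      vertex 7.13 11.24 0.00
      vertex 7.13 28.41 0.00
      vertex 7.13 28.41 15.19
    endloop
  endfacet
  facet normal 1.0000 0.0000 0.0000
    outer loop
      vertex 7.13 11.24 0.00
      vertex 7.13 28.41 15.19
      vertex 7.13 11.24 15.19
    endloop
  endfacet
  facet normal 0.0000 1.0000 0.0000
    outer loop
      vertex 7.13 28.41 0.00
      vertex 0.00 28.41 0.00
      vertex 0.00 28.41 15.19
    endloop
  endfacet
  facet normal 0.0000 1.0000 0.0000
    outer loop
      vertex 7.13 28.41 0.00
      vertex 0.00 28.41 15.19
      vertex 7.13 28.41 15.19
    endloop
  endfacet
  facet normal -1.0000 0.0000 0.0000
    outer loop
      vertex 0.00 28.41 0.00
      vertex 0.00 0.00 0.00
      vertex 0.00 0.00 15.19
    endloop
  endfacet
  facet normal -1.0000 0.0000 0.0000
    outer loop
      vertex 0.00 28.41 0.00
      vertex 0.00 0.00 15.19
      vertex 0.00 28.41 15.19
    endloop
  endfacet
endsolid part

The G0 Z moves step by Δz≈1.90 mm. Every layer's G1 loop is the same polygon, so the solid is a straight extrusion of it from z=0 to z≈15.2. Closing with flat bottom and top caps and triangulating gives 20 facets — an L-shaped prism: outer 17.8 × 28.4 mm, arm thicknesses ≈ 11.2 mm (horizontal) and 7.13 mm (vertical), extruded 15.2 mm in z.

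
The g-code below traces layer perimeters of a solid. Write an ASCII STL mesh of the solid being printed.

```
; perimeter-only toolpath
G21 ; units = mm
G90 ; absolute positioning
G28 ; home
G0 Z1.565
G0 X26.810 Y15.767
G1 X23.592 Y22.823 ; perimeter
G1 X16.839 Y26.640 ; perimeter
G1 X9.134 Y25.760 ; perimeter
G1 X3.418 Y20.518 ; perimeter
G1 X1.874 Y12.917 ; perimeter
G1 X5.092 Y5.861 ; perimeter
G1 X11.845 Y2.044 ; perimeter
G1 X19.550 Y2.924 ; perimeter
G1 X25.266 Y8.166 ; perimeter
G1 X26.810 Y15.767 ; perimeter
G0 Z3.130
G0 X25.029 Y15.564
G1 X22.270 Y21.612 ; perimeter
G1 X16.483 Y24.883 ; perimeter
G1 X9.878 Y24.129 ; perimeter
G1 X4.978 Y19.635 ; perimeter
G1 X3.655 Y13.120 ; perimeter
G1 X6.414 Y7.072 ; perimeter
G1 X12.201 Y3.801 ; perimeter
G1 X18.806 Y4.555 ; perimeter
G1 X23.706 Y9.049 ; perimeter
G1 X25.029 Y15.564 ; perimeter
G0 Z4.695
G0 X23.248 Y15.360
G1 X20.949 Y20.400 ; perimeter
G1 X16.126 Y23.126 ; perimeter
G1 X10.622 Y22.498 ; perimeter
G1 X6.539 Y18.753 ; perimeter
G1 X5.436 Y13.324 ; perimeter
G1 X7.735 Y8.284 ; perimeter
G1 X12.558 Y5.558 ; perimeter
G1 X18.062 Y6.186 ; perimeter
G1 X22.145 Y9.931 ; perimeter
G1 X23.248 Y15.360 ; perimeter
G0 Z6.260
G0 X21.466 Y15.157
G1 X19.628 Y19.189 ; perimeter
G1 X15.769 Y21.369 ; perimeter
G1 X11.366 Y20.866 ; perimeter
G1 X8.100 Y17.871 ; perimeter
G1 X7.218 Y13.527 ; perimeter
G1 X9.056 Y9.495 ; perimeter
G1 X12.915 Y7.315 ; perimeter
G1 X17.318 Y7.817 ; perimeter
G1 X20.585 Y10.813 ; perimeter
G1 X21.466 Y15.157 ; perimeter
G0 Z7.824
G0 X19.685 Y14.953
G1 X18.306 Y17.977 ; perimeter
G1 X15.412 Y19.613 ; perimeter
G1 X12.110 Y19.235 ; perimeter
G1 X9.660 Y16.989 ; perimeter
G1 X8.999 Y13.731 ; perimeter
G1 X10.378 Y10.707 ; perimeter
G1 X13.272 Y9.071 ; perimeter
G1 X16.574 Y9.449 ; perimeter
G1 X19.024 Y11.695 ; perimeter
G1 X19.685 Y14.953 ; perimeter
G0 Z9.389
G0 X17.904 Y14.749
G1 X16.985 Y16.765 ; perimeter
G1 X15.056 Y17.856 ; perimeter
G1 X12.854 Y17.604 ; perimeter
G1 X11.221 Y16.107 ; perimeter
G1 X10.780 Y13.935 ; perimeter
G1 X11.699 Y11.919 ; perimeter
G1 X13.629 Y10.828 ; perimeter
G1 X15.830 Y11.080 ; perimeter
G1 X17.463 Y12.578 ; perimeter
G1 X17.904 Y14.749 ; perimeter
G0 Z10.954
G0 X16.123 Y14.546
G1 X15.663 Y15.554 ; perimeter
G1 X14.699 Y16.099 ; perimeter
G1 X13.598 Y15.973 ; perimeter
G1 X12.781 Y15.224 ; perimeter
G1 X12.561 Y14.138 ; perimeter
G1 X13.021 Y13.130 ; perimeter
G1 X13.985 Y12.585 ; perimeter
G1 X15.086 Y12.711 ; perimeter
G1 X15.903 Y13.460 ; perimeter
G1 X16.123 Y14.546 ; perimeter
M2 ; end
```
solid part
  facet normal 0.0000 0.0000 -1.0000
    outer loop
      vertex 17.196 28.397 0.000
      vertex 24.913 24.035 0.000
      vertex 28.591 15.971 0.000
    endloop
  endfacet
  facet normal 0.0000 0.0000 -1.0000
    outer loop
      vertex 8.390 27.391 0.000
      vertex 17.196 28.397 0.000
      vertex 28.591 15.971 0.000
    endloop
  endfacet
  facet normal 0.0000 0.0000 -1.0000
    outer loop
      vertex 1.857 21.400 0.000
      vertex 8.390 27.391 0.000
      vertex 28.591 15.971 0.000
    endloop
  endfacet
  facet normal 0.0000 0.0000 -1.0000
    outer loop
      vertex 0.093 12.713 0.000
      vertex 1.857 21.400 0.000
      vertex 28.591 15.971 0.000
    endloop
  endfacet
  facet normal 0.0000 0.0000 -1.0000
    outer loop
      vertex 3.771 4.649 0.000
      vertex 0.093 12.713 0.000
      vertex 28.591 15.971 0.000
    endloop
  endfacet
  facet normal 0.0000 0.0000 -1.0000
    outer loop
      vertex 11.488 0.287 0.000
      vertex 3.771 4.649 0.000
      vertex 28.591 15.971 0.000
    endloop
  endfacet
  facet normal 0.0000 0.0000 -1.0000
    outer loop
      vertex 20.294 1.293 0.000
      vertex 11.488 0.287 0.000
      vertex 28.591 15.971 0.000
    endloop
  endfacet
  facet normal 0.0000 0.0000 -1.0000
    outer loop
      vertex 26.827 7.284 0.000
      vertex 20.294 1.293 0.000
      vertex 28.591 15.971 0.000
    endloop
  endfacet
  facet normal 0.6152 0.2806 0.7367
    outer loop
      vertex 28.591 15.971 0.000
      vertex 24.913 24.035 0.000
      vertex 14.342 14.342 12.519
    endloop
  endfacet
  facet normal 0.3327 0.5887 0.7367
    outer loop
      vertex 24.913 24.035 0.000
      vertex 17.196 28.397 0.000
      vertex 14.342 14.342 12.519
    endloop
  endfacet
  facet normal -0.0767 0.6718 0.7367
    outer loop
      vertex 17.196 28.397 0.000
      vertex 8.390 27.391 0.000
      vertex 14.342 14.342 12.519
    endloop
  endfacet
  facet normal -0.4570 0.4984 0.7367
    outer loop
      vertex 8.390 27.391 0.000
      vertex 1.857 21.400 0.000
      vertex 14.342 14.342 12.519
    endloop
  endfacet
  facet normal -0.6627 0.1346 0.7367
    outer loop
      vertex 1.857 21.400 0.000
      vertex 0.093 12.713 0.000
      vertex 14.342 14.342 12.519
    endloop
  endfacet
  facet normal -0.6152 -0.2806 0.7367
    outer loop
      vertex 0.093 12.713 0.000
      vertex 3.771 4.649 0.000
      vertex 14.342 14.342 12.519
    endloop
  endfacet
  facet normal -0.3327 -0.5887 0.7367
    outer loop
      vertex 3.771 4.649 0.000
      vertex 11.488 0.287 0.000
      vertex 14.342 14.342 12.519
    endloop
  endfacet
  facet normal 0.0767 -0.6718 0.7367
    outer loop
      vertex 11.488 0.287 0.000
      vertex 20.294 1.293 0.000
      vertex 14.342 14.342 12.519
    endloop
  endfacet
  facet normal 0.4570 -0.4984 0.7367
    outer loop
      vertex 20.294 1.293 0.000
      vertex 26.827 7.284 0.000
      vertex 14.342 14.342 12.519
    endloop
  endfacet
  facet normal 0.6627 -0.1346 0.7367
    outer loop
      vertex 26.827 7.284 0.000
      vertex 28.591 15.971 0.000
      vertex 14.342 14.342 12.519
    endloop
  endfacet
endsolid part

The G0 Z moves step by Δz≈1.565 mm. The G1 loops shrink linearly with z, so the solid tapers from its base footprint up to z≈12.5. Closing with a flat bottom cap and the tapered top and triangulating gives 18 facets — a regular 10-sided pyramid, base circumscribed radius ≈ 14.3 mm, apex at z ≈ 12.5 mm.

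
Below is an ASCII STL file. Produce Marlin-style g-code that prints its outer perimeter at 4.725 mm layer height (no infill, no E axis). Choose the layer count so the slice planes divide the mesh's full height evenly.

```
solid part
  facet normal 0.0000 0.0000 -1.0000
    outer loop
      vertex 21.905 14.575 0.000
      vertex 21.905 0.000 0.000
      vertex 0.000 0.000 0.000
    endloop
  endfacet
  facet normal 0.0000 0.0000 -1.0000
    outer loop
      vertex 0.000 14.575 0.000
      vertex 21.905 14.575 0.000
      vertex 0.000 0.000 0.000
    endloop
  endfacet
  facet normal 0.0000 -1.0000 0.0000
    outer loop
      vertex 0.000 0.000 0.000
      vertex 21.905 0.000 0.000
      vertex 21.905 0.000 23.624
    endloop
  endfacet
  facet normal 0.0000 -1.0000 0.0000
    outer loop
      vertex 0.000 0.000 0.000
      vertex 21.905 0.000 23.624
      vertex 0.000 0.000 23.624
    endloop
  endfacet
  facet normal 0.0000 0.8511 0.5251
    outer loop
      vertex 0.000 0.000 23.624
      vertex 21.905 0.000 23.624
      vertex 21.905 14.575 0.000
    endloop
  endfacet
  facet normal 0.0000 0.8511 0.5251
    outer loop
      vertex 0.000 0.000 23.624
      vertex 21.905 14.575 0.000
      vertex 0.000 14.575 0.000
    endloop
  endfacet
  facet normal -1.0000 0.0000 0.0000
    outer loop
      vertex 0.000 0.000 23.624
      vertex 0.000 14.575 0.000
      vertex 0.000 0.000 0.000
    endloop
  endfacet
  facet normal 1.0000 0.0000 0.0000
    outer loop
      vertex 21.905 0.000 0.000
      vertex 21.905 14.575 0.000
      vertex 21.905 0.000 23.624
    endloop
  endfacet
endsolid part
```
; perimeter-only toolpath
G21 ; units = mm
G90 ; absolute positioning
G28 ; home
; layer 1
G0 Z4.725
G0 X0.000 Y0.000
G1 X21.905 Y0.000
G1 X21.905 Y11.660
G1 X0.000 Y11.660
G1 X0.000 Y0.000
; layer 2
G0 Z9.450
G0 X0.000 Y0.000
G1 X21.905 Y0.000
G1 X21.905 Y8.745
G1 X0.000 Y8.745
G1 X0.000 Y0.000
; layer 3
G0 Z14.174
G0 X0.000 Y0.000
G1 X21.905 Y0.000
G1 X21.905 Y5.830
G1 X0.000 Y5.830
G1 X0.000 Y0.000
; layer 4
G0 Z18.899
G0 X0.000 Y0.000
G1 X21.905 Y0.000
G1 X21.905 Y2.915
G1 X0.000 Y2.915
G1 X0.000 Y0.000
M2 ; end

The solid is a wedge (ramp): 21.9 × 14.6 mm base, rising to 23.6 mm along the y=0 edge and sloping linearly to z=0 at y=14.6. Slicing at Δz = 4.725 mm — 5 equal slices spanning the solid's height, so layer i sits at z = i·h/5 — gives 4 non-empty perimeters. Each is a 4-segment closed polygon; G0 lifts to the layer z and rapids to the start vertex, then G1 traces the edges. The cross-section shrinks linearly with z (the slice at the apex is degenerate and omitted).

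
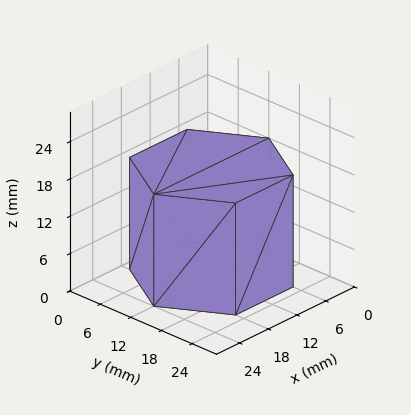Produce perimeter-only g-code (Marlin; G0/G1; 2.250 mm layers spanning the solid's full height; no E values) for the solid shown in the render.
Reading the render: the shape is a regular 6-sided prism (a cylinder approximated with 6 flat sides), circumscribed radius ≈ 12 mm, height ≈ 18 mm (dimensions read to the nearest mm from the axis ticks). For the g-code, the solid's height is divided into equal slices at the stated Δz and each level perimeter traced with G1 moves after a G0 lift.

; perimeter-only toolpath
G21 ; units = mm
G90 ; absolute positioning
G28 ; home
; layer 1
G0 Z2.250
G0 X24.000 Y12.000
G1 X18.000 Y22.392
G1 X6.000 Y22.392
G1 X0.000 Y12.000
G1 X6.000 Y1.608
G1 X18.000 Y1.608
G1 X24.000 Y12.000
; layer 2
G0 Z4.500
G0 X24.000 Y12.000
G1 X18.000 Y22.392
G1 X6.000 Y22.392
G1 X0.000 Y12.000
G1 X6.000 Y1.608
G1 X18.000 Y1.608
G1 X24.000 Y12.000
; layer 3
G0 Z6.750
G0 X24.000 Y12.000
G1 X18.000 Y22.392
G1 X6.000 Y22.392
G1 X0.000 Y12.000
G1 X6.000 Y1.608
G1 X18.000 Y1.608
G1 X24.000 Y12.000
; layer 4
G0 Z9.000
G0 X24.000 Y12.000
G1 X18.000 Y22.392
G1 X6.000 Y22.392
G1 X0.000 Y12.000
G1 X6.000 Y1.608
G1 X18.000 Y1.608
G1 X24.000 Y12.000
; layer 5
G0 Z11.250
G0 X24.000 Y12.000
G1 X18.000 Y22.392
G1 X6.000 Y22.392
G1 X0.000 Y12.000
G1 X6.000 Y1.608
G1 X18.000 Y1.608
G1 X24.000 Y12.000
; layer 6
G0 Z13.500
G0 X24.000 Y12.000
G1 X18.000 Y22.392
G1 X6.000 Y22.392
G1 X0.000 Y12.000
G1 X6.000 Y1.608
G1 X18.000 Y1.608
G1 X24.000 Y12.000
; layer 7
G0 Z15.750
G0 X24.000 Y12.000
G1 X18.000 Y22.392
G1 X6.000 Y22.392
G1 X0.000 Y12.000
G1 X6.000 Y1.608
G1 X18.000 Y1.608
G1 X24.000 Y12.000
; layer 8
G0 Z18.000
G0 X24.000 Y12.000
G1 X18.000 Y22.392
G1 X6.000 Y22.392
G1 X0.000 Y12.000
G1 X6.000 Y1.608
G1 X18.000 Y1.608
G1 X24.000 Y12.000
M2 ; end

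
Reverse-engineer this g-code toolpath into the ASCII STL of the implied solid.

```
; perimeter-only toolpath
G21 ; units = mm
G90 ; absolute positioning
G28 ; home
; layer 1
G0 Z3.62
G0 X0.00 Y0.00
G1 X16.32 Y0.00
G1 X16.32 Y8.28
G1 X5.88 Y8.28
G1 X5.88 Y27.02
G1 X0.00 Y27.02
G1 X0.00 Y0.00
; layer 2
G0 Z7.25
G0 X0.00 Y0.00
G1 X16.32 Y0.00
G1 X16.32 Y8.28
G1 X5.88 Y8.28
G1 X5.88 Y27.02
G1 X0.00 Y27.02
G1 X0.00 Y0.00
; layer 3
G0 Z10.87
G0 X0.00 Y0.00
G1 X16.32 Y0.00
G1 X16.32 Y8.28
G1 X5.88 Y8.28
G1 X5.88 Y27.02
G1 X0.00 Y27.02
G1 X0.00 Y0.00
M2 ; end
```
solid part
  facet normal 0.0000 0.0000 -1.0000
    outer loop
      vertex 16.32 8.28 0.00
      vertex 16.32 0.00 0.00
      vertex 0.00 0.00 0.00
    endloop
  endfacet
  facet normal 0.0000 0.0000 -1.0000
    outer loop
      vertex 5.88 8.28 0.00
      vertex 16.32 8.28 0.00
      vertex 0.00 0.00 0.00
    endloop
  endfacet
  facet normal 0.0000 0.0000 -1.0000
    outer loop
      vertex 5.88 27.02 0.00
      vertex 5.88 8.28 0.00
      vertex 0.00 0.00 0.00
    endloop
  endfacet
  facet normal 0.0000 0.0000 -1.0000
    outer loop
      vertex 0.00 27.02 0.00
      vertex 5.88 27.02 0.00
      vertex 0.00 0.00 0.00
    endloop
  endfacet
  facet normal 0.0000 0.0000 1.0000
    outer loop
      vertex 0.00 0.00 10.87
      vertex 16.32 0.00 10.87
      vertex 16.32 8.28 10.87
    endloop
  endfacet
  facet normal 0.0000 0.0000 1.0000
    outer loop
      vertex 0.00 0.00 10.87
      vertex 16.32 8.28 10.87
      vertex 5.88 8.28 10.87
    endloop
  endfacet
  facet normal 0.0000 0.0000 1.0000
    outer loop
      vertex 0.00 0.00 10.87
      vertex 5.88 8.28 10.87
      vertex 5.88 27.02 10.87
    endloop
  endfacet
  facet normal 0.0000 0.0000 1.0000
    outer loop
      vertex 0.00 0.00 10.87
      vertex 5.88 27.02 10.87
      vertex 0.00 27.02 10.87
    endloop
  endfacet
  facet normal 0.0000 -1.0000 0.0000
    outer loop
      vertex 0.00 0.00 0.00
      vertex 16.32 0.00 0.00
      vertex 16.32 0.00 10.87
    endloop
  endfacet
  facet normal 0.0000 -1.0000 0.0000
    outer loop
      vertex 0.00 0.00 0.00
      vertex 16.32 0.00 10.87
      vertex 0.00 0.00 10.87
    endloop
  endfacet
  facet normal 1.0000 0.0000 0.0000
    outer loop
      vertex 16.32 0.00 0.00
      vertex 16.32 8.28 0.00
      vertex 16.32 8.28 10.87
    endloop
  endfacet
  facet normal 1.0000 0.0000 0.0000
    outer loop
      vertex 16.32 0.00 0.00
      vertex 16.32 8.28 10.87
      vertex 16.32 0.00 10.87
    endloop
  endfacet
  facet normal 0.0000 1.0000 0.0000
    outer loop
      vertex 16.32 8.28 0.00
      vertex 5.88 8.28 0.00
      vertex 5.88 8.28 10.87
    endloop
  endfacet
  facet normal 0.0000 1.0000 0.0000
    outer loop
      vertex 16.32 8.28 0.00
      vertex 5.88 8.28 10.87
      vertex 16.32 8.28 10.87
    endloop
  endfacet
  facet normal 1.0000 0.0000 0.0000
    outer loop
      vertex 5.88 8.28 0.00
      vertex 5.88 27.02 0.00
      vertex 5.88 27.02 10.87
    endloop
  endfacet
  facet normal 1.0000 0.0000 0.0000
    outer loop
      vertex 5.88 8.28 0.00
      vertex 5.88 27.02 10.87
      vertex 5.88 8.28 10.87
    endloop
  endfacet
  facet normal 0.0000 1.0000 0.0000
    outer loop
      vertex 5.88 27.02 0.00
      vertex 0.00 27.02 0.00
      vertex 0.00 27.02 10.87
    endloop
  endfacet
  facet normal 0.0000 1.0000 0.0000
    outer loop
      vertex 5.88 27.02 0.00
      vertex 0.00 27.02 10.87
      vertex 5.88 27.02 10.87
    endloop
  endfacet
  facet normal -1.0000 0.0000 0.0000
    outer loop
      vertex 0.00 27.02 0.00
      vertex 0.00 0.00 0.00
      vertex 0.00 0.00 10.87
    endloop
  endfacet
  facet normal -1.0000 0.0000 0.0000
    outer loop
      vertex 0.00 27.02 0.00
      vertex 0.00 0.00 10.87
      vertex 0.00 27.02 10.87
    endloop
  endfacet
endsolid part

The G0 Z moves step by Δz≈3.62 mm. Every layer's G1 loop is the same polygon, so the solid is a straight extrusion of it from z=0 to z≈10.9. Closing with flat bottom and top caps and triangulating gives 20 facets — an L-shaped prism: outer 16.3 × 27 mm, arm thicknesses ≈ 8.28 mm (horizontal) and 5.88 mm (vertical), extruded 10.9 mm in z.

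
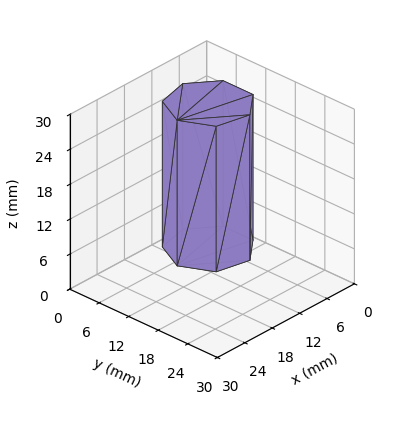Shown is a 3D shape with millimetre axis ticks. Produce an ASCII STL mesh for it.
Reading the render: the shape is a regular 7-sided prism (a cylinder approximated with 7 flat sides), circumscribed radius ≈ 7 mm, height ≈ 25 mm (dimensions read to the nearest mm from the axis ticks). For the STL, each face is triangulated and given an outward normal.

solid part
  facet normal 0.0000 0.0000 -1.0000
    outer loop
      vertex 5.44 13.82 0.00
      vertex 11.36 12.47 0.00
      vertex 14.00 7.00 0.00
    endloop
  endfacet
  facet normal 0.0000 0.0000 -1.0000
    outer loop
      vertex 0.69 10.04 0.00
      vertex 5.44 13.82 0.00
      vertex 14.00 7.00 0.00
    endloop
  endfacet
  facet normal 0.0000 0.0000 -1.0000
    outer loop
      vertex 0.69 3.96 0.00
      vertex 0.69 10.04 0.00
      vertex 14.00 7.00 0.00
    endloop
  endfacet
  facet normal 0.0000 0.0000 -1.0000
    outer loop
      vertex 5.44 0.18 0.00
      vertex 0.69 3.96 0.00
      vertex 14.00 7.00 0.00
    endloop
  endfacet
  facet normal 0.0000 0.0000 -1.0000
    outer loop
      vertex 11.36 1.53 0.00
      vertex 5.44 0.18 0.00
      vertex 14.00 7.00 0.00
    endloop
  endfacet
  facet normal 0.0000 0.0000 1.0000
    outer loop
      vertex 14.00 7.00 25.00
      vertex 11.36 12.47 25.00
      vertex 5.44 13.82 25.00
    endloop
  endfacet
  facet normal 0.0000 0.0000 1.0000
    outer loop
      vertex 14.00 7.00 25.00
      vertex 5.44 13.82 25.00
      vertex 0.69 10.04 25.00
    endloop
  endfacet
  facet normal 0.0000 0.0000 1.0000
    outer loop
      vertex 14.00 7.00 25.00
      vertex 0.69 10.04 25.00
      vertex 0.69 3.96 25.00
    endloop
  endfacet
  facet normal 0.0000 0.0000 1.0000
    outer loop
      vertex 14.00 7.00 25.00
      vertex 0.69 3.96 25.00
      vertex 5.44 0.18 25.00
    endloop
  endfacet
  facet normal 0.0000 0.0000 1.0000
    outer loop
      vertex 14.00 7.00 25.00
      vertex 5.44 0.18 25.00
      vertex 11.36 1.53 25.00
    endloop
  endfacet
  facet normal 0.9006 0.4347 0.0000
    outer loop
      vertex 14.00 7.00 0.00
      vertex 11.36 12.47 0.00
      vertex 11.36 12.47 25.00
    endloop
  endfacet
  facet normal 0.9006 0.4347 0.0000
    outer loop
      vertex 14.00 7.00 0.00
      vertex 11.36 12.47 25.00
      vertex 14.00 7.00 25.00
    endloop
  endfacet
  facet normal 0.2223 0.9750 0.0000
    outer loop
      vertex 11.36 12.47 0.00
      vertex 5.44 13.82 0.00
      vertex 5.44 13.82 25.00
    endloop
  endfacet
  facet normal 0.2223 0.9750 0.0000
    outer loop
      vertex 11.36 12.47 0.00
      vertex 5.44 13.82 25.00
      vertex 11.36 12.47 25.00
    endloop
  endfacet
  facet normal -0.6227 0.7825 0.0000
    outer loop
      vertex 5.44 13.82 0.00
      vertex 0.69 10.04 0.00
      vertex 0.69 10.04 25.00
    endloop
  endfacet
  facet normal -0.6227 0.7825 0.0000
    outer loop
      vertex 5.44 13.82 0.00
      vertex 0.69 10.04 25.00
      vertex 5.44 13.82 25.00
    endloop
  endfacet
  facet normal -1.0000 0.0000 0.0000
    outer loop
      vertex 0.69 10.04 0.00
      vertex 0.69 3.96 0.00
      vertex 0.69 3.96 25.00
    endloop
  endfacet
  facet normal -1.0000 0.0000 0.0000
    outer loop
      vertex 0.69 10.04 0.00
      vertex 0.69 3.96 25.00
      vertex 0.69 10.04 25.00
    endloop
  endfacet
  facet normal -0.6227 -0.7825 0.0000
    outer loop
      vertex 0.69 3.96 0.00
      vertex 5.44 0.18 0.00
      vertex 5.44 0.18 25.00
    endloop
  endfacet
  facet normal -0.6227 -0.7825 0.0000
    outer loop
      vertex 0.69 3.96 0.00
      vertex 5.44 0.18 25.00
      vertex 0.69 3.96 25.00
    endloop
  endfacet
  facet normal 0.2223 -0.9750 0.0000
    outer loop
      vertex 5.44 0.18 0.00
      vertex 11.36 1.53 0.00
      vertex 11.36 1.53 25.00
    endloop
  endfacet
  facet normal 0.2223 -0.9750 0.0000
    outer loop
      vertex 5.44 0.18 0.00
      vertex 11.36 1.53 25.00
      vertex 5.44 0.18 25.00
    endloop
  endfacet
  facet normal 0.9006 -0.4347 0.0000
    outer loop
      vertex 11.36 1.53 0.00
      vertex 14.00 7.00 0.00
      vertex 14.00 7.00 25.00
    endloop
  endfacet
  facet normal 0.9006 -0.4347 0.0000
    outer loop
      vertex 11.36 1.53 0.00
      vertex 14.00 7.00 25.00
      vertex 11.36 1.53 25.00
    endloop
  endfacet
endsolid part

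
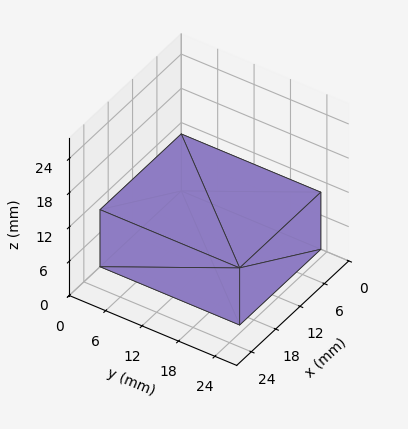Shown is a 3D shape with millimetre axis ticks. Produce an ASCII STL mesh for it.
Reading the render: the shape is a rectangular box, roughly 20 × 23 mm footprint and 10 mm tall (dimensions read to the nearest mm from the axis ticks). For the STL, each face is triangulated and given an outward normal.

solid part
  facet normal 0.0000 0.0000 -1.0000
    outer loop
      vertex 20.00 23.00 0.00
      vertex 20.00 0.00 0.00
      vertex 0.00 0.00 0.00
    endloop
  endfacet
  facet normal 0.0000 0.0000 -1.0000
    outer loop
      vertex 0.00 23.00 0.00
      vertex 20.00 23.00 0.00
      vertex 0.00 0.00 0.00
    endloop
  endfacet
  facet normal 0.0000 0.0000 1.0000
    outer loop
      vertex 0.00 0.00 10.00
      vertex 20.00 0.00 10.00
      vertex 20.00 23.00 10.00
    endloop
  endfacet
  facet normal 0.0000 0.0000 1.0000
    outer loop
      vertex 0.00 0.00 10.00
      vertex 20.00 23.00 10.00
      vertex 0.00 23.00 10.00
    endloop
  endfacet
  facet normal 0.0000 -1.0000 0.0000
    outer loop
      vertex 0.00 0.00 0.00
      vertex 20.00 0.00 0.00
      vertex 20.00 0.00 10.00
    endloop
  endfacet
  facet normal 0.0000 -1.0000 0.0000
    outer loop
      vertex 0.00 0.00 0.00
      vertex 20.00 0.00 10.00
      vertex 0.00 0.00 10.00
    endloop
  endfacet
  facet normal 0.0000 1.0000 0.0000
    outer loop
      vertex 20.00 23.00 10.00
      vertex 20.00 23.00 0.00
      vertex 0.00 23.00 0.00
    endloop
  endfacet
  facet normal 0.0000 1.0000 0.0000
    outer loop
      vertex 0.00 23.00 10.00
      vertex 20.00 23.00 10.00
      vertex 0.00 23.00 0.00
    endloop
  endfacet
  facet normal -1.0000 0.0000 0.0000
    outer loop
      vertex 0.00 23.00 10.00
      vertex 0.00 23.00 0.00
      vertex 0.00 0.00 0.00
    endloop
  endfacet
  facet normal -1.0000 0.0000 0.0000
    outer loop
      vertex 0.00 0.00 10.00
      vertex 0.00 23.00 10.00
      vertex 0.00 0.00 0.00
    endloop
  endfacet
  facet normal 1.0000 0.0000 0.0000
    outer loop
      vertex 20.00 0.00 0.00
      vertex 20.00 23.00 0.00
      vertex 20.00 23.00 10.00
    endloop
  endfacet
  facet normal 1.0000 0.0000 0.0000
    outer loop
      vertex 20.00 0.00 0.00
      vertex 20.00 23.00 10.00
      vertex 20.00 0.00 10.00
    endloop
  endfacet
endsolid part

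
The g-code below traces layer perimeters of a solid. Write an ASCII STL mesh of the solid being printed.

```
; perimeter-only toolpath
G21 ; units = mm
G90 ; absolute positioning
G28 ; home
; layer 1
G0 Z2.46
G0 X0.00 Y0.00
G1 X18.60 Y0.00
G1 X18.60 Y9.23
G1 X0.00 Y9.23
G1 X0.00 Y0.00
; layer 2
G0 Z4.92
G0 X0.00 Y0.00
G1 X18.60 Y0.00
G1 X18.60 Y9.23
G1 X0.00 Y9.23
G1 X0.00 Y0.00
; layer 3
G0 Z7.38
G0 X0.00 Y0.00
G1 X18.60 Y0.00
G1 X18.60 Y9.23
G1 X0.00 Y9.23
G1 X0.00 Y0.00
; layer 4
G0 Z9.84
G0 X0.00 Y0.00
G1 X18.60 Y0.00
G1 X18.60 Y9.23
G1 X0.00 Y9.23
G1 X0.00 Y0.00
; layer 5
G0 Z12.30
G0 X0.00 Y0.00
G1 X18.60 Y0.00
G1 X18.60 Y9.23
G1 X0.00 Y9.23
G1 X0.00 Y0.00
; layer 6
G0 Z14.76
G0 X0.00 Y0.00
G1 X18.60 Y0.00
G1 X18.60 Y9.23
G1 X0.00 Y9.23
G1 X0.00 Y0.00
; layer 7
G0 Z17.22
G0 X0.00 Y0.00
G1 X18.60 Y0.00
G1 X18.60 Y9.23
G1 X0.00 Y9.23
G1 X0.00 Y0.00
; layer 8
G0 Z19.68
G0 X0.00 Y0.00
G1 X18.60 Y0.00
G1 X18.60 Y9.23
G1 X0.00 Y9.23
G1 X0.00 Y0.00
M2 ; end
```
solid part
  facet normal 0.0000 0.0000 -1.0000
    outer loop
      vertex 18.60 9.23 0.00
      vertex 18.60 0.00 0.00
      vertex 0.00 0.00 0.00
    endloop
  endfacet
  facet normal 0.0000 0.0000 -1.0000
    outer loop
      vertex 0.00 9.23 0.00
      vertex 18.60 9.23 0.00
      vertex 0.00 0.00 0.00
    endloop
  endfacet
  facet normal 0.0000 0.0000 1.0000
    outer loop
      vertex 0.00 0.00 19.68
      vertex 18.60 0.00 19.68
      vertex 18.60 9.23 19.68
    endloop
  endfacet
  facet normal 0.0000 0.0000 1.0000
    outer loop
      vertex 0.00 0.00 19.68
      vertex 18.60 9.23 19.68
      vertex 0.00 9.23 19.68
    endloop
  endfacet
  facet normal 0.0000 -1.0000 0.0000
    outer loop
      vertex 0.00 0.00 0.00
      vertex 18.60 0.00 0.00
      vertex 18.60 0.00 19.68
    endloop
  endfacet
  facet normal 0.0000 -1.0000 0.0000
    outer loop
      vertex 0.00 0.00 0.00
      vertex 18.60 0.00 19.68
      vertex 0.00 0.00 19.68
    endloop
  endfacet
  facet normal 0.0000 1.0000 0.0000
    outer loop
      vertex 18.60 9.23 19.68
      vertex 18.60 9.23 0.00
      vertex 0.00 9.23 0.00
    endloop
  endfacet
  facet normal 0.0000 1.0000 0.0000
    outer loop
      vertex 0.00 9.23 19.68
      vertex 18.60 9.23 19.68
      vertex 0.00 9.23 0.00
    endloop
  endfacet
  facet normal -1.0000 0.0000 0.0000
    outer loop
      vertex 0.00 9.23 19.68
      vertex 0.00 9.23 0.00
      vertex 0.00 0.00 0.00
    endloop
  endfacet
  facet normal -1.0000 0.0000 0.0000
    outer loop
      vertex 0.00 0.00 19.68
      vertex 0.00 9.23 19.68
      vertex 0.00 0.00 0.00
    endloop
  endfacet
  facet normal 1.0000 0.0000 0.0000
    outer loop
      vertex 18.60 0.00 0.00
      vertex 18.60 9.23 0.00
      vertex 18.60 9.23 19.68
    endloop
  endfacet
  facet normal 1.0000 0.0000 0.0000
    outer loop
      vertex 18.60 0.00 0.00
      vertex 18.60 9.23 19.68
      vertex 18.60 0.00 19.68
    endloop
  endfacet
endsolid part

The G0 Z moves step by Δz≈2.46 mm. Every layer's G1 loop is the same polygon, so the solid is a straight extrusion of it from z=0 to z≈19.7. Closing with flat bottom and top caps and triangulating gives 12 facets — a rectangular box, roughly 18.6 × 9.23 mm footprint and 19.7 mm tall.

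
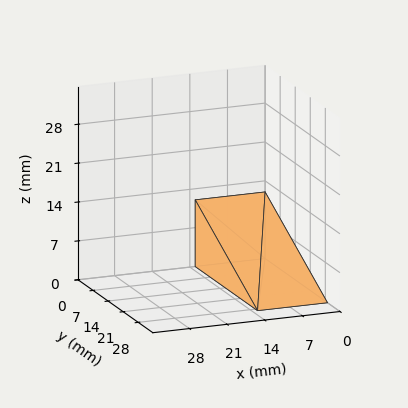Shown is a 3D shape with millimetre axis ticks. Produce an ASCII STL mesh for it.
Reading the render: the shape is a wedge (ramp): 13 × 29 mm base, rising to 12 mm along the y=0 edge and sloping linearly to z=0 at y=29 (dimensions read to the nearest mm from the axis ticks). For the STL, each face is triangulated and given an outward normal.

solid part
  facet normal 0.0000 0.0000 -1.0000
    outer loop
      vertex 13.000 29.000 0.000
      vertex 13.000 0.000 0.000
      vertex 0.000 0.000 0.000
    endloop
  endfacet
  facet normal 0.0000 0.0000 -1.0000
    outer loop
      vertex 0.000 29.000 0.000
      vertex 13.000 29.000 0.000
      vertex 0.000 0.000 0.000
    endloop
  endfacet
  facet normal 0.0000 -1.0000 0.0000
    outer loop
      vertex 0.000 0.000 0.000
      vertex 13.000 0.000 0.000
      vertex 13.000 0.000 12.000
    endloop
  endfacet
  facet normal 0.0000 -1.0000 0.0000
    outer loop
      vertex 0.000 0.000 0.000
      vertex 13.000 0.000 12.000
      vertex 0.000 0.000 12.000
    endloop
  endfacet
  facet normal 0.0000 0.3824 0.9240
    outer loop
      vertex 0.000 0.000 12.000
      vertex 13.000 0.000 12.000
      vertex 13.000 29.000 0.000
    endloop
  endfacet
  facet normal 0.0000 0.3824 0.9240
    outer loop
      vertex 0.000 0.000 12.000
      vertex 13.000 29.000 0.000
      vertex 0.000 29.000 0.000
    endloop
  endfacet
  facet normal -1.0000 0.0000 0.0000
    outer loop
      vertex 0.000 0.000 12.000
      vertex 0.000 29.000 0.000
      vertex 0.000 0.000 0.000
    endloop
  endfacet
  facet normal 1.0000 0.0000 0.0000
    outer loop
      vertex 13.000 0.000 0.000
      vertex 13.000 29.000 0.000
      vertex 13.000 0.000 12.000
    endloop
  endfacet
endsolid part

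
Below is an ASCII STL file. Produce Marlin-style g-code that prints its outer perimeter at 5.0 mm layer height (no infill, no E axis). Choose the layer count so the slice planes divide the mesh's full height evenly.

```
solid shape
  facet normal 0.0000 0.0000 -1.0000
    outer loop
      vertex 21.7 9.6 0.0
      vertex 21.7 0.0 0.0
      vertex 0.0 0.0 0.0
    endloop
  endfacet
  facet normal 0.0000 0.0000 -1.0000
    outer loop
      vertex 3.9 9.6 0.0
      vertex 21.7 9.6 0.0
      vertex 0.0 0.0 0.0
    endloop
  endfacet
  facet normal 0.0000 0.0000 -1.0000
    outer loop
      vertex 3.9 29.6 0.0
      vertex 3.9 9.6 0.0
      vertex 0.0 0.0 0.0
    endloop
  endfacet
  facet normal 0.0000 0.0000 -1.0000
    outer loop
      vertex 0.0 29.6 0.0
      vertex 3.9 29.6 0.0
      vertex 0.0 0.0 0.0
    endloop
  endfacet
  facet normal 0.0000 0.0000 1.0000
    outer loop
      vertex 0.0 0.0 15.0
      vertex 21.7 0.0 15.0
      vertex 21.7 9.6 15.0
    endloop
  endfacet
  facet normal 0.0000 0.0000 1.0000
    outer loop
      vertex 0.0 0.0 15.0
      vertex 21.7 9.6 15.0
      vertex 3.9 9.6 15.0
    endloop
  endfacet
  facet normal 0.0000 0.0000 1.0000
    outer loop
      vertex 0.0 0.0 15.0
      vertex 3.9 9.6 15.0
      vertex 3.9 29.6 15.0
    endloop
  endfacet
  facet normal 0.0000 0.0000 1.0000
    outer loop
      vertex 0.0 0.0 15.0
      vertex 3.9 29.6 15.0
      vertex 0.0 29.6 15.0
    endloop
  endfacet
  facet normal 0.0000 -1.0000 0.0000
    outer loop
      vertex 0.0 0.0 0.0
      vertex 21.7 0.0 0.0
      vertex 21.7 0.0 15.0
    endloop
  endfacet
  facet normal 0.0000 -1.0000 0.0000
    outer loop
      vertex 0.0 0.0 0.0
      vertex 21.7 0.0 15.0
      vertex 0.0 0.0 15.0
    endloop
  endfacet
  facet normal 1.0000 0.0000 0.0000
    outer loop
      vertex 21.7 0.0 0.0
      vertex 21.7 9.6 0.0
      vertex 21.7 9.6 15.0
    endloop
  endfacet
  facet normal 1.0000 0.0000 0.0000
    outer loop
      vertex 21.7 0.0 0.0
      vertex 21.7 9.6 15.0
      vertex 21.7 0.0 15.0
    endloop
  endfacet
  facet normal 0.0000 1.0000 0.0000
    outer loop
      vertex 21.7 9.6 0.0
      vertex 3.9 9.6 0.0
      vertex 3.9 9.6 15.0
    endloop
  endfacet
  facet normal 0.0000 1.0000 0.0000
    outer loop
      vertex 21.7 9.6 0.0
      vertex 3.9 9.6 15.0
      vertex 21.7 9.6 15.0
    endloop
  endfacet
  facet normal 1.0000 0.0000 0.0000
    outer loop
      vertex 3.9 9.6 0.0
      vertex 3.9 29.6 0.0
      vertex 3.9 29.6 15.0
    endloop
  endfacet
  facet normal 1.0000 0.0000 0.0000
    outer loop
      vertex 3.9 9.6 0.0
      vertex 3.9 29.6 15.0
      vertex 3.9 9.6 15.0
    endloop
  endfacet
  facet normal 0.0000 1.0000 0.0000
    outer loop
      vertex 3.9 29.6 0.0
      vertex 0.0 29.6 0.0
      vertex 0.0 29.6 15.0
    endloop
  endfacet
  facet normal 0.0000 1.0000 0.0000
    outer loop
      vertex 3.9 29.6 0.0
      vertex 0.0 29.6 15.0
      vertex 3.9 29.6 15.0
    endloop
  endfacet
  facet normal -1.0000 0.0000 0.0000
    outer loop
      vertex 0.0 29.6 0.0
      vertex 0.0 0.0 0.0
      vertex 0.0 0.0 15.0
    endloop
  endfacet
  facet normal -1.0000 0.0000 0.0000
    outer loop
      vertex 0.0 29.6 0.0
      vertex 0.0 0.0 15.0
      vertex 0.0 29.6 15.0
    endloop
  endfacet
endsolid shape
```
; perimeter-only toolpath
G21 ; units = mm
G90 ; absolute positioning
G28 ; home
; layer 1
G0 Z5.0
G0 X0.0 Y0.0
G1 X21.7 Y0.0
G1 X21.7 Y9.6
G1 X3.9 Y9.6
G1 X3.9 Y29.6
G1 X0.0 Y29.6
G1 X0.0 Y0.0
; layer 2
G0 Z10.0
G0 X0.0 Y0.0
G1 X21.7 Y0.0
G1 X21.7 Y9.6
G1 X3.9 Y9.6
G1 X3.9 Y29.6
G1 X0.0 Y29.6
G1 X0.0 Y0.0
; layer 3
G0 Z15.0
G0 X0.0 Y0.0
G1 X21.7 Y0.0
G1 X21.7 Y9.6
G1 X3.9 Y9.6
G1 X3.9 Y29.6
G1 X0.0 Y29.6
G1 X0.0 Y0.0
M2 ; end

The solid is an L-shaped prism: outer 21.7 × 29.6 mm, arm thicknesses ≈ 9.6 mm (horizontal) and 3.9 mm (vertical), extruded 15 mm in z. Slicing at Δz = 5.0 mm — 3 equal slices spanning the solid's height, so layer i sits at z = i·h/3 — gives 3 non-empty perimeters. Each is a 6-segment closed polygon; G0 lifts to the layer z and rapids to the start vertex, then G1 traces the edges.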